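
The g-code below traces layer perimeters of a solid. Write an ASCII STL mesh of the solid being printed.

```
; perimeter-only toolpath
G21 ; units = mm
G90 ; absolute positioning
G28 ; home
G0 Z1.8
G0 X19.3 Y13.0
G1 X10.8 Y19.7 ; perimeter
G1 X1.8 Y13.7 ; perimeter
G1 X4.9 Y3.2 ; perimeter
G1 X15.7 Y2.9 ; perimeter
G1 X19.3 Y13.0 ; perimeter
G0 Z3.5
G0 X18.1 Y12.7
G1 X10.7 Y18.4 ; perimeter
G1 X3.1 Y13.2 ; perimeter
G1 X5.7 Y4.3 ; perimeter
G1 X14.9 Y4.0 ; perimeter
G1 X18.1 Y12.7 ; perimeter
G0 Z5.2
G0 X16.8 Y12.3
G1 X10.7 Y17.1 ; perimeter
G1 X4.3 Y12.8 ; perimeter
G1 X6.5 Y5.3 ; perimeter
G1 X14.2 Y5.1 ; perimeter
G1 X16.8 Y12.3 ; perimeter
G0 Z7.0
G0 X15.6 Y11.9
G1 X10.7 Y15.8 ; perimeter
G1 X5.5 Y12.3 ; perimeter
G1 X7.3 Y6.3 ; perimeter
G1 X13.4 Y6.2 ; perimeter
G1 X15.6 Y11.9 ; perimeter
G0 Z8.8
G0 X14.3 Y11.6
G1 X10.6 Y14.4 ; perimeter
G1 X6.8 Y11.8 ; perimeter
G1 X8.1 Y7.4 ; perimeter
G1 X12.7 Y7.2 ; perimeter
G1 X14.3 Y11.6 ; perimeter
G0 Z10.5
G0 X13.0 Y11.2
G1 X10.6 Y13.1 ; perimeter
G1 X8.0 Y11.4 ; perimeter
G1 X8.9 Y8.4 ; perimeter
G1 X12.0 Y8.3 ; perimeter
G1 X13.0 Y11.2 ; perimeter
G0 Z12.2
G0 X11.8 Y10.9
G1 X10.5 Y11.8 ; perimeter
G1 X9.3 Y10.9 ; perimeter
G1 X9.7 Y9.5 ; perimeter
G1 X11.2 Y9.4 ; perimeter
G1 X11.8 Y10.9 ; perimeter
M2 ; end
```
solid part
  facet normal 0.0000 0.0000 -1.0000
    outer loop
      vertex 0.6 14.1 0.0
      vertex 10.8 21.0 0.0
      vertex 20.6 13.4 0.0
    endloop
  endfacet
  facet normal 0.0000 0.0000 -1.0000
    outer loop
      vertex 4.1 2.2 0.0
      vertex 0.6 14.1 0.0
      vertex 20.6 13.4 0.0
    endloop
  endfacet
  facet normal 0.0000 0.0000 -1.0000
    outer loop
      vertex 16.4 1.8 0.0
      vertex 4.1 2.2 0.0
      vertex 20.6 13.4 0.0
    endloop
  endfacet
  facet normal 0.5241 0.6759 0.5181
    outer loop
      vertex 20.6 13.4 0.0
      vertex 10.8 21.0 0.0
      vertex 10.5 10.5 14.0
    endloop
  endfacet
  facet normal -0.4785 0.7074 0.5203
    outer loop
      vertex 10.8 21.0 0.0
      vertex 0.6 14.1 0.0
      vertex 10.5 10.5 14.0
    endloop
  endfacet
  facet normal -0.8205 -0.2413 0.5182
    outer loop
      vertex 0.6 14.1 0.0
      vertex 4.1 2.2 0.0
      vertex 10.5 10.5 14.0
    endloop
  endfacet
  facet normal -0.0278 -0.8542 0.5191
    outer loop
      vertex 4.1 2.2 0.0
      vertex 16.4 1.8 0.0
      vertex 10.5 10.5 14.0
    endloop
  endfacet
  facet normal 0.8035 -0.2909 0.5194
    outer loop
      vertex 16.4 1.8 0.0
      vertex 20.6 13.4 0.0
      vertex 10.5 10.5 14.0
    endloop
  endfacet
endsolid part

The G0 Z moves step by Δz≈1.8 mm. The G1 loops shrink linearly with z, so the solid tapers from its base footprint up to z≈14. Closing with a flat bottom cap and the tapered top and triangulating gives 8 facets — a regular 5-sided pyramid, base circumscribed radius ≈ 10.5 mm, apex at z ≈ 14 mm.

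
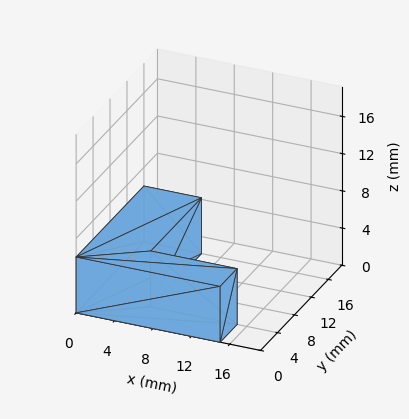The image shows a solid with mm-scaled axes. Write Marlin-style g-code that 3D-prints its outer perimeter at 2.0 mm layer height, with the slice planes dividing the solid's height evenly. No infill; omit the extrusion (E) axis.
Reading the render: the shape is an L-shaped prism: outer 15 × 16 mm, arm thicknesses ≈ 4 mm (horizontal) and 6 mm (vertical), extruded 6 mm in z (dimensions read to the nearest mm from the axis ticks). For the g-code, the solid's height is divided into equal slices at the stated Δz and each level perimeter traced with G1 moves after a G0 lift.

; perimeter-only toolpath
G21 ; units = mm
G90 ; absolute positioning
G28 ; home
; layer 1
G0 Z2.0
G0 X0.0 Y0.0
G1 X15.0 Y0.0
G1 X15.0 Y4.0
G1 X6.0 Y4.0
G1 X6.0 Y16.0
G1 X0.0 Y16.0
G1 X0.0 Y0.0
; layer 2
G0 Z4.0
G0 X0.0 Y0.0
G1 X15.0 Y0.0
G1 X15.0 Y4.0
G1 X6.0 Y4.0
G1 X6.0 Y16.0
G1 X0.0 Y16.0
G1 X0.0 Y0.0
; layer 3
G0 Z6.0
G0 X0.0 Y0.0
G1 X15.0 Y0.0
G1 X15.0 Y4.0
G1 X6.0 Y4.0
G1 X6.0 Y16.0
G1 X0.0 Y16.0
G1 X0.0 Y0.0
M2 ; end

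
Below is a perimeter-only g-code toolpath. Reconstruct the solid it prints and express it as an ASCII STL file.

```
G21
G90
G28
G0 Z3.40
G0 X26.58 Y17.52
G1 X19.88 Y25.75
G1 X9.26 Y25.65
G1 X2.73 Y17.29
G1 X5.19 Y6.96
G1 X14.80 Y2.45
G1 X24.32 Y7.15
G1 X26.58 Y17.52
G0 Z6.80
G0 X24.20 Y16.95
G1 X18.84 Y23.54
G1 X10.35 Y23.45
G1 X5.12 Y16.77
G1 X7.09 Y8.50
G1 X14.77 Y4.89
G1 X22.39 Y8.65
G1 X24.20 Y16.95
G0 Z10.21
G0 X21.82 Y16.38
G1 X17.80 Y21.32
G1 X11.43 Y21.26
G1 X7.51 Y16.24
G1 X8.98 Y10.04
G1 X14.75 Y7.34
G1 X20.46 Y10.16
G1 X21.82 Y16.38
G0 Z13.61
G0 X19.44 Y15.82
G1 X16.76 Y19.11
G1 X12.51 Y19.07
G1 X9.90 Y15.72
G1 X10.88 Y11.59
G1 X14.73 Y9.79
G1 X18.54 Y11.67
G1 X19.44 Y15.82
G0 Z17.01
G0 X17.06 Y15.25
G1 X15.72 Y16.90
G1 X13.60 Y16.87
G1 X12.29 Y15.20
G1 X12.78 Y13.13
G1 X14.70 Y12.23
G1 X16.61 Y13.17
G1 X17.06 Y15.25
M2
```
solid part
  facet normal 0.0000 0.0000 -1.0000
    outer loop
      vertex 8.18 27.84 0.00
      vertex 20.92 27.97 0.00
      vertex 28.96 18.09 0.00
    endloop
  endfacet
  facet normal 0.0000 0.0000 -1.0000
    outer loop
      vertex 0.34 17.81 0.00
      vertex 8.18 27.84 0.00
      vertex 28.96 18.09 0.00
    endloop
  endfacet
  facet normal 0.0000 0.0000 -1.0000
    outer loop
      vertex 3.29 5.41 0.00
      vertex 0.34 17.81 0.00
      vertex 28.96 18.09 0.00
    endloop
  endfacet
  facet normal 0.0000 0.0000 -1.0000
    outer loop
      vertex 14.82 0.00 0.00
      vertex 3.29 5.41 0.00
      vertex 28.96 18.09 0.00
    endloop
  endfacet
  facet normal 0.0000 0.0000 -1.0000
    outer loop
      vertex 26.25 5.64 0.00
      vertex 14.82 0.00 0.00
      vertex 28.96 18.09 0.00
    endloop
  endfacet
  facet normal 0.6509 0.5297 0.5439
    outer loop
      vertex 28.96 18.09 0.00
      vertex 20.92 27.97 0.00
      vertex 14.68 14.68 20.41
    endloop
  endfacet
  facet normal -0.0086 0.8392 0.5438
    outer loop
      vertex 20.92 27.97 0.00
      vertex 8.18 27.84 0.00
      vertex 14.68 14.68 20.41
    endloop
  endfacet
  facet normal -0.6612 0.5168 0.5438
    outer loop
      vertex 8.18 27.84 0.00
      vertex 0.34 17.81 0.00
      vertex 14.68 14.68 20.41
    endloop
  endfacet
  facet normal -0.8164 -0.1942 0.5438
    outer loop
      vertex 0.34 17.81 0.00
      vertex 3.29 5.41 0.00
      vertex 14.68 14.68 20.41
    endloop
  endfacet
  facet normal -0.3564 -0.7597 0.5439
    outer loop
      vertex 3.29 5.41 0.00
      vertex 14.82 0.00 0.00
      vertex 14.68 14.68 20.41
    endloop
  endfacet
  facet normal 0.3713 -0.7526 0.5438
    outer loop
      vertex 14.82 0.00 0.00
      vertex 26.25 5.64 0.00
      vertex 14.68 14.68 20.41
    endloop
  endfacet
  facet normal 0.8200 -0.1785 0.5439
    outer loop
      vertex 26.25 5.64 0.00
      vertex 28.96 18.09 0.00
      vertex 14.68 14.68 20.41
    endloop
  endfacet
endsolid part

The G0 Z moves step by Δz≈3.40 mm. The G1 loops shrink linearly with z, so the solid tapers from its base footprint up to z≈20.4. Closing with a flat bottom cap and the tapered top and triangulating gives 12 facets — a regular 7-sided pyramid, base circumscribed radius ≈ 14.7 mm, apex at z ≈ 20.4 mm.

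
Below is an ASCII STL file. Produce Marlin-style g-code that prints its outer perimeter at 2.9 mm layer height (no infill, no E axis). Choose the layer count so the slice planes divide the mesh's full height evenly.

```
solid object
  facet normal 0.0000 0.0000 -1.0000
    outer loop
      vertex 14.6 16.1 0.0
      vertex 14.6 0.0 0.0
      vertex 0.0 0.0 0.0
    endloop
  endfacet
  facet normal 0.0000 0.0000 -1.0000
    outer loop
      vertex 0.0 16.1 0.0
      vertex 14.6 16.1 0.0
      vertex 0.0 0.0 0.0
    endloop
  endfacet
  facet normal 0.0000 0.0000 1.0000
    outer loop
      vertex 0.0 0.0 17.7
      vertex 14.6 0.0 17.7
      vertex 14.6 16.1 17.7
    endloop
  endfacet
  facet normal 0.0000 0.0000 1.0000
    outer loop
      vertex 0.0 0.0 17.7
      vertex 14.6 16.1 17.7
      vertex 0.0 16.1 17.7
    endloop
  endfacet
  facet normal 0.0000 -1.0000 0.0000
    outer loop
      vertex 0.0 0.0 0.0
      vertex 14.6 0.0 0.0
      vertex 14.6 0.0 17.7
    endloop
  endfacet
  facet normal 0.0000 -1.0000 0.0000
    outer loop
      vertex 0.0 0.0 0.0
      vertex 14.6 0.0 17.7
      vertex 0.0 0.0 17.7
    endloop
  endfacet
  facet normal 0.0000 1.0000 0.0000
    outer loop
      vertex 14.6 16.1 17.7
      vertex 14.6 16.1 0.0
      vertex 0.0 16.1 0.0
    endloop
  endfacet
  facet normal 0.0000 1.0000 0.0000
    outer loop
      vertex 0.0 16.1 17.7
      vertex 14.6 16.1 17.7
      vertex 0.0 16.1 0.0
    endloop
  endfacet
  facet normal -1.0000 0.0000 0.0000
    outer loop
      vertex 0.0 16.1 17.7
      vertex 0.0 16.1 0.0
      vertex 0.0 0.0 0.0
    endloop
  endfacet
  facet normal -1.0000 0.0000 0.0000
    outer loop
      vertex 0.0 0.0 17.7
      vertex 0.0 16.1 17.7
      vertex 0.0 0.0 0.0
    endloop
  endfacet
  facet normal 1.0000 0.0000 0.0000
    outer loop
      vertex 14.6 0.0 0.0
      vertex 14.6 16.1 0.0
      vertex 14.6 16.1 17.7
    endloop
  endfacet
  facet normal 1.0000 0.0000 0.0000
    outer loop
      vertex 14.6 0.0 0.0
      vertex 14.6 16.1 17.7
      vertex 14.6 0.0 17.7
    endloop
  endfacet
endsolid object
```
; perimeter-only toolpath
G21 ; units = mm
G90 ; absolute positioning
G28 ; home
; layer 1
G0 Z2.9
G0 X0.0 Y0.0
G1 X14.6 Y0.0
G1 X14.6 Y16.1
G1 X0.0 Y16.1
G1 X0.0 Y0.0
; layer 2
G0 Z5.9
G0 X0.0 Y0.0
G1 X14.6 Y0.0
G1 X14.6 Y16.1
G1 X0.0 Y16.1
G1 X0.0 Y0.0
; layer 3
G0 Z8.8
G0 X0.0 Y0.0
G1 X14.6 Y0.0
G1 X14.6 Y16.1
G1 X0.0 Y16.1
G1 X0.0 Y0.0
; layer 4
G0 Z11.8
G0 X0.0 Y0.0
G1 X14.6 Y0.0
G1 X14.6 Y16.1
G1 X0.0 Y16.1
G1 X0.0 Y0.0
; layer 5
G0 Z14.7
G0 X0.0 Y0.0
G1 X14.6 Y0.0
G1 X14.6 Y16.1
G1 X0.0 Y16.1
G1 X0.0 Y0.0
; layer 6
G0 Z17.7
G0 X0.0 Y0.0
G1 X14.6 Y0.0
G1 X14.6 Y16.1
G1 X0.0 Y16.1
G1 X0.0 Y0.0
M2 ; end

The solid is a rectangular box, roughly 14.6 × 16.1 mm footprint and 17.7 mm tall. Slicing at Δz = 2.9 mm — 6 equal slices spanning the solid's height, so layer i sits at z = i·h/6 — gives 6 non-empty perimeters. Each is a 4-segment closed polygon; G0 lifts to the layer z and rapids to the start vertex, then G1 traces the edges.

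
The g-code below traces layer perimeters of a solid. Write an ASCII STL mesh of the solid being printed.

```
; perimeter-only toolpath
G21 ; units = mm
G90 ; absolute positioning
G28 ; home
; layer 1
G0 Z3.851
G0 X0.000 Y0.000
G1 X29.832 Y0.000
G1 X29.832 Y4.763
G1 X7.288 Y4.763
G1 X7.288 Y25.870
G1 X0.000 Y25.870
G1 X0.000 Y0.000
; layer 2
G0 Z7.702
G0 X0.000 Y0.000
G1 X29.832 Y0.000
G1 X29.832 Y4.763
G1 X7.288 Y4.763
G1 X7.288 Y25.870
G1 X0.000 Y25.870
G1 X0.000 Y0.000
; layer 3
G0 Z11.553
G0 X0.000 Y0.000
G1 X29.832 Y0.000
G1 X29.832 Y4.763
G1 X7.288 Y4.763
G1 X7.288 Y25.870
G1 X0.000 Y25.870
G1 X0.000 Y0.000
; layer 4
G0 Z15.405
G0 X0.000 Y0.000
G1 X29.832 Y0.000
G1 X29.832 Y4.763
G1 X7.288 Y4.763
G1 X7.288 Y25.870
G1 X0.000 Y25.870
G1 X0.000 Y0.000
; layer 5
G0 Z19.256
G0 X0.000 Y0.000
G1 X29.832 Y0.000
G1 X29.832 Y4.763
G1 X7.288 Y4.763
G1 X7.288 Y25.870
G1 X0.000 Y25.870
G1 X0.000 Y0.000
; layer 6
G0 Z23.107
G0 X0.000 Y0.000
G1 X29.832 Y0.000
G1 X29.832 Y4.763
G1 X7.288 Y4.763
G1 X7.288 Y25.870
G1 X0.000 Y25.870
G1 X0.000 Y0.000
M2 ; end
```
solid part
  facet normal 0.0000 0.0000 -1.0000
    outer loop
      vertex 29.832 4.763 0.000
      vertex 29.832 0.000 0.000
      vertex 0.000 0.000 0.000
    endloop
  endfacet
  facet normal 0.0000 0.0000 -1.0000
    outer loop
      vertex 7.288 4.763 0.000
      vertex 29.832 4.763 0.000
      vertex 0.000 0.000 0.000
    endloop
  endfacet
  facet normal 0.0000 0.0000 -1.0000
    outer loop
      vertex 7.288 25.870 0.000
      vertex 7.288 4.763 0.000
      vertex 0.000 0.000 0.000
    endloop
  endfacet
  facet normal 0.0000 0.0000 -1.0000
    outer loop
      vertex 0.000 25.870 0.000
      vertex 7.288 25.870 0.000
      vertex 0.000 0.000 0.000
    endloop
  endfacet
  facet normal 0.0000 0.0000 1.0000
    outer loop
      vertex 0.000 0.000 23.107
      vertex 29.832 0.000 23.107
      vertex 29.832 4.763 23.107
    endloop
  endfacet
  facet normal 0.0000 0.0000 1.0000
    outer loop
      vertex 0.000 0.000 23.107
      vertex 29.832 4.763 23.107
      vertex 7.288 4.763 23.107
    endloop
  endfacet
  facet normal 0.0000 0.0000 1.0000
    outer loop
      vertex 0.000 0.000 23.107
      vertex 7.288 4.763 23.107
      vertex 7.288 25.870 23.107
    endloop
  endfacet
  facet normal 0.0000 0.0000 1.0000
    outer loop
      vertex 0.000 0.000 23.107
      vertex 7.288 25.870 23.107
      vertex 0.000 25.870 23.107
    endloop
  endfacet
  facet normal 0.0000 -1.0000 0.0000
    outer loop
      vertex 0.000 0.000 0.000
      vertex 29.832 0.000 0.000
      vertex 29.832 0.000 23.107
    endloop
  endfacet
  facet normal 0.0000 -1.0000 0.0000
    outer loop
      vertex 0.000 0.000 0.000
      vertex 29.832 0.000 23.107
      vertex 0.000 0.000 23.107
    endloop
  endfacet
  facet normal 1.0000 0.0000 0.0000
    outer loop
      vertex 29.832 0.000 0.000
      vertex 29.832 4.763 0.000
      vertex 29.832 4.763 23.107
    endloop
  endfacet
  facet normal 1.0000 0.0000 0.0000
    outer loop
      vertex 29.832 0.000 0.000
      vertex 29.832 4.763 23.107
      vertex 29.832 0.000 23.107
    endloop
  endfacet
  facet normal 0.0000 1.0000 0.0000
    outer loop
      vertex 29.832 4.763 0.000
      vertex 7.288 4.763 0.000
      vertex 7.288 4.763 23.107
    endloop
  endfacet
  facet normal 0.0000 1.0000 0.0000
    outer loop
      vertex 29.832 4.763 0.000
      vertex 7.288 4.763 23.107
      vertex 29.832 4.763 23.107
    endloop
  endfacet
  facet normal 1.0000 0.0000 0.0000
    outer loop
      vertex 7.288 4.763 0.000
      vertex 7.288 25.870 0.000
      vertex 7.288 25.870 23.107
    endloop
  endfacet
  facet normal 1.0000 0.0000 0.0000
    outer loop
      vertex 7.288 4.763 0.000
      vertex 7.288 25.870 23.107
      vertex 7.288 4.763 23.107
    endloop
  endfacet
  facet normal 0.0000 1.0000 0.0000
    outer loop
      vertex 7.288 25.870 0.000
      vertex 0.000 25.870 0.000
      vertex 0.000 25.870 23.107
    endloop
  endfacet
  facet normal 0.0000 1.0000 0.0000
    outer loop
      vertex 7.288 25.870 0.000
      vertex 0.000 25.870 23.107
      vertex 7.288 25.870 23.107
    endloop
  endfacet
  facet normal -1.0000 0.0000 0.0000
    outer loop
      vertex 0.000 25.870 0.000
      vertex 0.000 0.000 0.000
      vertex 0.000 0.000 23.107
    endloop
  endfacet
  facet normal -1.0000 0.0000 0.0000
    outer loop
      vertex 0.000 25.870 0.000
      vertex 0.000 0.000 23.107
      vertex 0.000 25.870 23.107
    endloop
  endfacet
endsolid part

The G0 Z moves step by Δz≈3.851 mm. Every layer's G1 loop is the same polygon, so the solid is a straight extrusion of it from z=0 to z≈23.1. Closing with flat bottom and top caps and triangulating gives 20 facets — an L-shaped prism: outer 29.8 × 25.9 mm, arm thicknesses ≈ 4.76 mm (horizontal) and 7.29 mm (vertical), extruded 23.1 mm in z.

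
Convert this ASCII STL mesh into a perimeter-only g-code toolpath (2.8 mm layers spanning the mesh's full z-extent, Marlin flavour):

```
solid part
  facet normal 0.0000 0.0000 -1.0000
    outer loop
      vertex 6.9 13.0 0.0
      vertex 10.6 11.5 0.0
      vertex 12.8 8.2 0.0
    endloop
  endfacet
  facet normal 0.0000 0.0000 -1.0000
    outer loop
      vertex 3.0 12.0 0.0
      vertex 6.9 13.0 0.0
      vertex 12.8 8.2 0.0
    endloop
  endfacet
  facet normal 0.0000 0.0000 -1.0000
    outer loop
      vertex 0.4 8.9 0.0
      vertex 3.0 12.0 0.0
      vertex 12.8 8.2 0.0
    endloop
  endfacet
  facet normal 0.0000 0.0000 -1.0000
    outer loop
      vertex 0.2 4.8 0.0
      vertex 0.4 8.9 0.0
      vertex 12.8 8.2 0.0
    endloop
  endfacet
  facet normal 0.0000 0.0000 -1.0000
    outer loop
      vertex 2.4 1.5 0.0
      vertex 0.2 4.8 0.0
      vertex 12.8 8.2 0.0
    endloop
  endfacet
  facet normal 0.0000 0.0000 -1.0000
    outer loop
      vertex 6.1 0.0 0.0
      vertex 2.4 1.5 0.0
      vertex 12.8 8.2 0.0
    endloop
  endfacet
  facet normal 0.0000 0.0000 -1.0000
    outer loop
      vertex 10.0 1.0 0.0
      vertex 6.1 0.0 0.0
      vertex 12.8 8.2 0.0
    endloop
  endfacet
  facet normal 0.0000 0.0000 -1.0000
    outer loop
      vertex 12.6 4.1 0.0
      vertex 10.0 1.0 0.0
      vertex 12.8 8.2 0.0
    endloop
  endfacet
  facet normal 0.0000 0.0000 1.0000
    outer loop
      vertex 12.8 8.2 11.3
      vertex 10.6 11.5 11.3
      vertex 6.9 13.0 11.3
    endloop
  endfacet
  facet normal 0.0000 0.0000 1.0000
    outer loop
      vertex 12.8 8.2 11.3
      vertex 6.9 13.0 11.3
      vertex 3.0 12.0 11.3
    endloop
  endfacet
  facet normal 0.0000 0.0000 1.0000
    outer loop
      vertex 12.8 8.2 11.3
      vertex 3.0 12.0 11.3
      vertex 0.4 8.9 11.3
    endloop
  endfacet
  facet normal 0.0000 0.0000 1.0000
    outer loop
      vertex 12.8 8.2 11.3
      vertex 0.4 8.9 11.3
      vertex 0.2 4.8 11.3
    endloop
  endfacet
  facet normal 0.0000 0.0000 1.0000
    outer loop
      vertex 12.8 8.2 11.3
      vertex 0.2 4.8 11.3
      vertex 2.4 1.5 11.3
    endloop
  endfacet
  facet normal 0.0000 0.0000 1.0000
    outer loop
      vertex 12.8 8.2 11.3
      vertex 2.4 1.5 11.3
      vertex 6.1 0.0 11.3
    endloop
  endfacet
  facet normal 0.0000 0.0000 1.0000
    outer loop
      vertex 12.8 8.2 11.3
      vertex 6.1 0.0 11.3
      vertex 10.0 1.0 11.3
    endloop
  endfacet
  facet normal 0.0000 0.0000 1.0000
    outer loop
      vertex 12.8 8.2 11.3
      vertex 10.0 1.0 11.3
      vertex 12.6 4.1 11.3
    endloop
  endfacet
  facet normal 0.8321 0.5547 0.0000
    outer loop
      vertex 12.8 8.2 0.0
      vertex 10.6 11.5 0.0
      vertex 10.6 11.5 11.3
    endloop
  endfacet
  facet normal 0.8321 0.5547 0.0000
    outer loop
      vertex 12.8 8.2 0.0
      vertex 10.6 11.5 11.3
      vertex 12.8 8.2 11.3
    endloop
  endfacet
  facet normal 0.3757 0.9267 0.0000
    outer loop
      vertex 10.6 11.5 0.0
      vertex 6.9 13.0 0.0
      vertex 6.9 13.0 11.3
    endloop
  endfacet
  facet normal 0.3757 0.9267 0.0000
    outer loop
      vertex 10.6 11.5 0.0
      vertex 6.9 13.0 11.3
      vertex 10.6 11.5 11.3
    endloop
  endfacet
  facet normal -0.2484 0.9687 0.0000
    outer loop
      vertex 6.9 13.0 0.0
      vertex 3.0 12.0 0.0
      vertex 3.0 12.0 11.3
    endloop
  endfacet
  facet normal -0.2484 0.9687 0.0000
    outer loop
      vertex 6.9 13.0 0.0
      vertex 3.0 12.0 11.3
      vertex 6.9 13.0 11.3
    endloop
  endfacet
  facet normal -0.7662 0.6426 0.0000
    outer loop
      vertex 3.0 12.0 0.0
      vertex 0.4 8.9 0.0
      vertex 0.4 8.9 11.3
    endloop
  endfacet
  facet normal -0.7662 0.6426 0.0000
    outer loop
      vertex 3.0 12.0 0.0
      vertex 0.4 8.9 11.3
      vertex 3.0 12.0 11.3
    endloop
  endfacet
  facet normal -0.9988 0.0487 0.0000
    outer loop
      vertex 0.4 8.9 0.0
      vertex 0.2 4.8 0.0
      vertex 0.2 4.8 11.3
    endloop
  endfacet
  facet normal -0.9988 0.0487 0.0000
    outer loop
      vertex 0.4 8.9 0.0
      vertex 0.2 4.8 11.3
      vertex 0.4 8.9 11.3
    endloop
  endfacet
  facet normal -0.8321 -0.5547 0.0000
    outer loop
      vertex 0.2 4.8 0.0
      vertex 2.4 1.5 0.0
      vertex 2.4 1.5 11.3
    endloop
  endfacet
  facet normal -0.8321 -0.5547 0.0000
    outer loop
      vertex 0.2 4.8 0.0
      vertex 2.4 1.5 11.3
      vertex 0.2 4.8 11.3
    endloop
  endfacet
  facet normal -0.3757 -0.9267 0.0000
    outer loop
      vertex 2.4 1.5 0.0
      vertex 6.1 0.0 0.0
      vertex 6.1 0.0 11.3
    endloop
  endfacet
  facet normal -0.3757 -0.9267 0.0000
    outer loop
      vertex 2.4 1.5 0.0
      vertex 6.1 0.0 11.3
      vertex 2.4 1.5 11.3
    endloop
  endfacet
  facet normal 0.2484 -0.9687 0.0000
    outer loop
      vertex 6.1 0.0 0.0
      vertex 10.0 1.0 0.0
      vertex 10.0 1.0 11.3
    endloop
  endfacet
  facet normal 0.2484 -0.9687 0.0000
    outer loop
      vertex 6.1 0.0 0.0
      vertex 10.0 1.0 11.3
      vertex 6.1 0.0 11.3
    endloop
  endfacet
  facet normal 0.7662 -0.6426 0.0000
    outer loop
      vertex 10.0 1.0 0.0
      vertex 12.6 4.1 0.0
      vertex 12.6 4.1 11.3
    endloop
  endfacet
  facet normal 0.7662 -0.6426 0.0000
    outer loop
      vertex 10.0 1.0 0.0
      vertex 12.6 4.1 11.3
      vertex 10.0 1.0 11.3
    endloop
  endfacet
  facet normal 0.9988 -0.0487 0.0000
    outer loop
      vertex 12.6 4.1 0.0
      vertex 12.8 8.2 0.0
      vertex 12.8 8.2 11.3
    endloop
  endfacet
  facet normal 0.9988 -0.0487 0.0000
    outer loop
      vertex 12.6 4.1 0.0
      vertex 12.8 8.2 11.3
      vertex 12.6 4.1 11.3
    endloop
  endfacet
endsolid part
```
; perimeter-only toolpath
G21 ; units = mm
G90 ; absolute positioning
G28 ; home
; layer 1
G0 Z2.8
G0 X12.8 Y8.2
G1 X10.6 Y11.5
G1 X6.9 Y13.0
G1 X3.0 Y12.0
G1 X0.4 Y8.9
G1 X0.2 Y4.8
G1 X2.4 Y1.5
G1 X6.1 Y0.0
G1 X10.0 Y1.0
G1 X12.6 Y4.1
G1 X12.8 Y8.2
; layer 2
G0 Z5.7
G0 X12.8 Y8.2
G1 X10.6 Y11.5
G1 X6.9 Y13.0
G1 X3.0 Y12.0
G1 X0.4 Y8.9
G1 X0.2 Y4.8
G1 X2.4 Y1.5
G1 X6.1 Y0.0
G1 X10.0 Y1.0
G1 X12.6 Y4.1
G1 X12.8 Y8.2
; layer 3
G0 Z8.5
G0 X12.8 Y8.2
G1 X10.6 Y11.5
G1 X6.9 Y13.0
G1 X3.0 Y12.0
G1 X0.4 Y8.9
G1 X0.2 Y4.8
G1 X2.4 Y1.5
G1 X6.1 Y0.0
G1 X10.0 Y1.0
G1 X12.6 Y4.1
G1 X12.8 Y8.2
; layer 4
G0 Z11.3
G0 X12.8 Y8.2
G1 X10.6 Y11.5
G1 X6.9 Y13.0
G1 X3.0 Y12.0
G1 X0.4 Y8.9
G1 X0.2 Y4.8
G1 X2.4 Y1.5
G1 X6.1 Y0.0
G1 X10.0 Y1.0
G1 X12.6 Y4.1
G1 X12.8 Y8.2
M2 ; end

The solid is a regular 10-sided prism (a cylinder approximated with 10 flat sides), circumscribed radius ≈ 6.5 mm, height ≈ 11.3 mm. Slicing at Δz = 2.8 mm — 4 equal slices spanning the solid's height, so layer i sits at z = i·h/4 — gives 4 non-empty perimeters. Each is a 10-segment closed polygon; G0 lifts to the layer z and rapids to the start vertex, then G1 traces the edges.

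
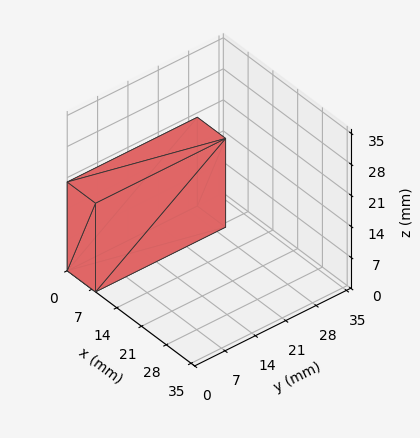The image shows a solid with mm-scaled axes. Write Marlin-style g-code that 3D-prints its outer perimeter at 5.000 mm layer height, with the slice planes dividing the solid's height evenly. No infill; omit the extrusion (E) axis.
Reading the render: the shape is a rectangular box, roughly 8 × 30 mm footprint and 20 mm tall (dimensions read to the nearest mm from the axis ticks). For the g-code, the solid's height is divided into equal slices at the stated Δz and each level perimeter traced with G1 moves after a G0 lift.

; perimeter-only toolpath
G21 ; units = mm
G90 ; absolute positioning
G28 ; home
; layer 1
G0 Z5.000
G0 X0.000 Y0.000
G1 X8.000 Y0.000
G1 X8.000 Y30.000
G1 X0.000 Y30.000
G1 X0.000 Y0.000
; layer 2
G0 Z10.000
G0 X0.000 Y0.000
G1 X8.000 Y0.000
G1 X8.000 Y30.000
G1 X0.000 Y30.000
G1 X0.000 Y0.000
; layer 3
G0 Z15.000
G0 X0.000 Y0.000
G1 X8.000 Y0.000
G1 X8.000 Y30.000
G1 X0.000 Y30.000
G1 X0.000 Y0.000
; layer 4
G0 Z20.000
G0 X0.000 Y0.000
G1 X8.000 Y0.000
G1 X8.000 Y30.000
G1 X0.000 Y30.000
G1 X0.000 Y0.000
M2 ; end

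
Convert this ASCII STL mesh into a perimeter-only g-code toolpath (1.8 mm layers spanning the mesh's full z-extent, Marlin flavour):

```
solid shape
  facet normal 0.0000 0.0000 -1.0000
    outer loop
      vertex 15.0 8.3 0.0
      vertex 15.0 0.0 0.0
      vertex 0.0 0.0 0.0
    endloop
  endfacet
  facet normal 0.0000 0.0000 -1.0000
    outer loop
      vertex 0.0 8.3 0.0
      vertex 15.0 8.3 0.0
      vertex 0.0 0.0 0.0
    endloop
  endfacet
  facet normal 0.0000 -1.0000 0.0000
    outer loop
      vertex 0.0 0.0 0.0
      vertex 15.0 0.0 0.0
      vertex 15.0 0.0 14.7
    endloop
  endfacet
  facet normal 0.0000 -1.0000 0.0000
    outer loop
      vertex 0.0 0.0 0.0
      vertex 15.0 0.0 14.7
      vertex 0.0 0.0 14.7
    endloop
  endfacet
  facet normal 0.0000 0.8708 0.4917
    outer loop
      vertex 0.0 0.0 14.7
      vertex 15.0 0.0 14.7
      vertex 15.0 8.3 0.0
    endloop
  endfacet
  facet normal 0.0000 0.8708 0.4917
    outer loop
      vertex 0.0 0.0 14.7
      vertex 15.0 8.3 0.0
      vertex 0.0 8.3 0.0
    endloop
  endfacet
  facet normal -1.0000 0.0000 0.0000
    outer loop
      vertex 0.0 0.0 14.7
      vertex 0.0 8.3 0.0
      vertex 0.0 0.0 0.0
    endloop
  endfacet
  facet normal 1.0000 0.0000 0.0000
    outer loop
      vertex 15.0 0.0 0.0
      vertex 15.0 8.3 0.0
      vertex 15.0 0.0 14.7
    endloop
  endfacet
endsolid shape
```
; perimeter-only toolpath
G21 ; units = mm
G90 ; absolute positioning
G28 ; home
; layer 1
G0 Z1.8
G0 X0.0 Y0.0
G1 X15.0 Y0.0
G1 X15.0 Y7.3
G1 X0.0 Y7.3
G1 X0.0 Y0.0
; layer 2
G0 Z3.7
G0 X0.0 Y0.0
G1 X15.0 Y0.0
G1 X15.0 Y6.2
G1 X0.0 Y6.2
G1 X0.0 Y0.0
; layer 3
G0 Z5.5
G0 X0.0 Y0.0
G1 X15.0 Y0.0
G1 X15.0 Y5.2
G1 X0.0 Y5.2
G1 X0.0 Y0.0
; layer 4
G0 Z7.3
G0 X0.0 Y0.0
G1 X15.0 Y0.0
G1 X15.0 Y4.2
G1 X0.0 Y4.2
G1 X0.0 Y0.0
; layer 5
G0 Z9.2
G0 X0.0 Y0.0
G1 X15.0 Y0.0
G1 X15.0 Y3.1
G1 X0.0 Y3.1
G1 X0.0 Y0.0
; layer 6
G0 Z11.0
G0 X0.0 Y0.0
G1 X15.0 Y0.0
G1 X15.0 Y2.1
G1 X0.0 Y2.1
G1 X0.0 Y0.0
; layer 7
G0 Z12.9
G0 X0.0 Y0.0
G1 X15.0 Y0.0
G1 X15.0 Y1.0
G1 X0.0 Y1.0
G1 X0.0 Y0.0
M2 ; end

The solid is a wedge (ramp): 15 × 8.3 mm base, rising to 14.7 mm along the y=0 edge and sloping linearly to z=0 at y=8.3. Slicing at Δz = 1.8 mm — 8 equal slices spanning the solid's height, so layer i sits at z = i·h/8 — gives 7 non-empty perimeters. Each is a 4-segment closed polygon; G0 lifts to the layer z and rapids to the start vertex, then G1 traces the edges. The cross-section shrinks linearly with z (the slice at the apex is degenerate and omitted).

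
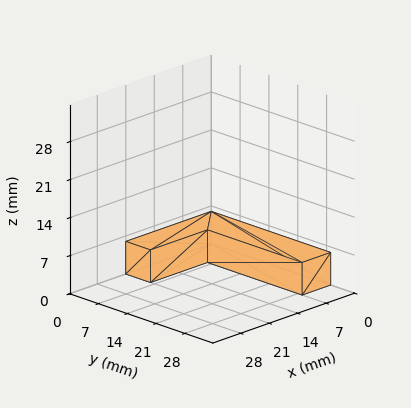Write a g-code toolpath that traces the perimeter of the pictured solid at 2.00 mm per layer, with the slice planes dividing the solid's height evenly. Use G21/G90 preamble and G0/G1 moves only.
Reading the render: the shape is an L-shaped prism: outer 21 × 29 mm, arm thicknesses ≈ 6 mm (horizontal) and 7 mm (vertical), extruded 6 mm in z (dimensions read to the nearest mm from the axis ticks). For the g-code, the solid's height is divided into equal slices at the stated Δz and each level perimeter traced with G1 moves after a G0 lift.

; perimeter-only toolpath
G21 ; units = mm
G90 ; absolute positioning
G28 ; home
; layer 1
G0 Z2.00
G0 X0.00 Y0.00
G1 X21.00 Y0.00
G1 X21.00 Y6.00
G1 X7.00 Y6.00
G1 X7.00 Y29.00
G1 X0.00 Y29.00
G1 X0.00 Y0.00
; layer 2
G0 Z4.00
G0 X0.00 Y0.00
G1 X21.00 Y0.00
G1 X21.00 Y6.00
G1 X7.00 Y6.00
G1 X7.00 Y29.00
G1 X0.00 Y29.00
G1 X0.00 Y0.00
; layer 3
G0 Z6.00
G0 X0.00 Y0.00
G1 X21.00 Y0.00
G1 X21.00 Y6.00
G1 X7.00 Y6.00
G1 X7.00 Y29.00
G1 X0.00 Y29.00
G1 X0.00 Y0.00
M2 ; end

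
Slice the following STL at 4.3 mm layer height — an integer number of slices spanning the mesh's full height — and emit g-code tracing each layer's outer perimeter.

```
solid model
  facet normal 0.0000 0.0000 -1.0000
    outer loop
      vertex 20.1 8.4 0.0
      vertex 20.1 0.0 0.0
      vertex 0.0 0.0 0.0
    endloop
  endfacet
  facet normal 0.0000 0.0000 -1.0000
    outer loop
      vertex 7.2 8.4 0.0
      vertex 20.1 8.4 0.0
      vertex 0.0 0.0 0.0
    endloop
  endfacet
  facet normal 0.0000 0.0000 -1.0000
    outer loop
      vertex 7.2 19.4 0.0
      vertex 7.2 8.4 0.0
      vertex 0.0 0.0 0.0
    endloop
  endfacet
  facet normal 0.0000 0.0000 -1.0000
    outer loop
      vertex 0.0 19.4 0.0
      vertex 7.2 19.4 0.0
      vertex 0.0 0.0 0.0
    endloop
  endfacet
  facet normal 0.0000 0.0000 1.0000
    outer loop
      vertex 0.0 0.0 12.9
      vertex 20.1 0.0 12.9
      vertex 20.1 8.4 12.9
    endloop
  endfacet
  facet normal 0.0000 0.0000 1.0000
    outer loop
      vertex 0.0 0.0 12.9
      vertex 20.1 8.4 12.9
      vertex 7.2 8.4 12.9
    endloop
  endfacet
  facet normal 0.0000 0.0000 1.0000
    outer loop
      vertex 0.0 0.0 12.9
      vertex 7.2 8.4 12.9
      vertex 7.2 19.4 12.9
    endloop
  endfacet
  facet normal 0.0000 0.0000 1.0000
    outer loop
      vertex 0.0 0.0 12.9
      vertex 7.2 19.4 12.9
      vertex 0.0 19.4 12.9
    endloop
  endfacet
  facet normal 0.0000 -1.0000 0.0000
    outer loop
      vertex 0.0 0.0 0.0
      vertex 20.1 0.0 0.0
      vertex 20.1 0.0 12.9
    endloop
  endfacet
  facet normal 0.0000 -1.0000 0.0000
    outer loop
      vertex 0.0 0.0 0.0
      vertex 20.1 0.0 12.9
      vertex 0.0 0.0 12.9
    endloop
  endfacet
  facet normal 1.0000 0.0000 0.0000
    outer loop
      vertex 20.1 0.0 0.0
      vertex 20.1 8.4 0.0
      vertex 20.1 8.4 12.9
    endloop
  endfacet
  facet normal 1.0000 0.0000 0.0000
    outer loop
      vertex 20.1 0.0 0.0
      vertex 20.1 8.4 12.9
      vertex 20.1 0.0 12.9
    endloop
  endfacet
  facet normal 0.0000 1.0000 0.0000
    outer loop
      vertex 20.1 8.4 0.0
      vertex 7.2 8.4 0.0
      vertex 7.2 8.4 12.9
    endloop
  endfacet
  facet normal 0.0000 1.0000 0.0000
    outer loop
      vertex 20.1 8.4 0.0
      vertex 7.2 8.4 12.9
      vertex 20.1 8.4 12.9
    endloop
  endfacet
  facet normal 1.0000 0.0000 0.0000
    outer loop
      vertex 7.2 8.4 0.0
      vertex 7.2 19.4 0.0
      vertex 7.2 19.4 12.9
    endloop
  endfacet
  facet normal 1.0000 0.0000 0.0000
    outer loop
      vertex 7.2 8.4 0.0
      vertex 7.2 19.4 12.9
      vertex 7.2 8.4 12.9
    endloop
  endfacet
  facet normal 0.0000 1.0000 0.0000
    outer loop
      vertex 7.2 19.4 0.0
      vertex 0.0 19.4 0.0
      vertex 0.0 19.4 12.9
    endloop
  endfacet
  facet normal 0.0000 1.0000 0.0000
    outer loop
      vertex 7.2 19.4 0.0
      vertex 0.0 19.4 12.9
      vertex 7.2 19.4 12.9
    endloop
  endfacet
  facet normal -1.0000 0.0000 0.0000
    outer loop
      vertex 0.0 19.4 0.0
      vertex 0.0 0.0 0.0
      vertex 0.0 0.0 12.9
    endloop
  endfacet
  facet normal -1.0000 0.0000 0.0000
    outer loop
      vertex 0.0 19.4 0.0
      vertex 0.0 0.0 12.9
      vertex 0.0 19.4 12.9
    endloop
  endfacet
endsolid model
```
; perimeter-only toolpath
G21 ; units = mm
G90 ; absolute positioning
G28 ; home
; layer 1
G0 Z4.3
G0 X0.0 Y0.0
G1 X20.1 Y0.0
G1 X20.1 Y8.4
G1 X7.2 Y8.4
G1 X7.2 Y19.4
G1 X0.0 Y19.4
G1 X0.0 Y0.0
; layer 2
G0 Z8.6
G0 X0.0 Y0.0
G1 X20.1 Y0.0
G1 X20.1 Y8.4
G1 X7.2 Y8.4
G1 X7.2 Y19.4
G1 X0.0 Y19.4
G1 X0.0 Y0.0
; layer 3
G0 Z12.9
G0 X0.0 Y0.0
G1 X20.1 Y0.0
G1 X20.1 Y8.4
G1 X7.2 Y8.4
G1 X7.2 Y19.4
G1 X0.0 Y19.4
G1 X0.0 Y0.0
M2 ; end

The solid is an L-shaped prism: outer 20.1 × 19.4 mm, arm thicknesses ≈ 8.4 mm (horizontal) and 7.2 mm (vertical), extruded 12.9 mm in z. Slicing at Δz = 4.3 mm — 3 equal slices spanning the solid's height, so layer i sits at z = i·h/3 — gives 3 non-empty perimeters. Each is a 6-segment closed polygon; G0 lifts to the layer z and rapids to the start vertex, then G1 traces the edges.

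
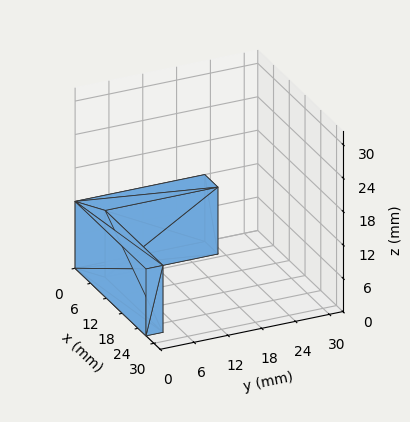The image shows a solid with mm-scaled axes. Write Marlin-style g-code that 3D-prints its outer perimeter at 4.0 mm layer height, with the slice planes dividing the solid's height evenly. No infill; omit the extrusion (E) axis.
Reading the render: the shape is an L-shaped prism: outer 27 × 23 mm, arm thicknesses ≈ 3 mm (horizontal) and 5 mm (vertical), extruded 12 mm in z (dimensions read to the nearest mm from the axis ticks). For the g-code, the solid's height is divided into equal slices at the stated Δz and each level perimeter traced with G1 moves after a G0 lift.

; perimeter-only toolpath
G21 ; units = mm
G90 ; absolute positioning
G28 ; home
; layer 1
G0 Z4.0
G0 X0.0 Y0.0
G1 X27.0 Y0.0
G1 X27.0 Y3.0
G1 X5.0 Y3.0
G1 X5.0 Y23.0
G1 X0.0 Y23.0
G1 X0.0 Y0.0
; layer 2
G0 Z8.0
G0 X0.0 Y0.0
G1 X27.0 Y0.0
G1 X27.0 Y3.0
G1 X5.0 Y3.0
G1 X5.0 Y23.0
G1 X0.0 Y23.0
G1 X0.0 Y0.0
; layer 3
G0 Z12.0
G0 X0.0 Y0.0
G1 X27.0 Y0.0
G1 X27.0 Y3.0
G1 X5.0 Y3.0
G1 X5.0 Y23.0
G1 X0.0 Y23.0
G1 X0.0 Y0.0
M2 ; end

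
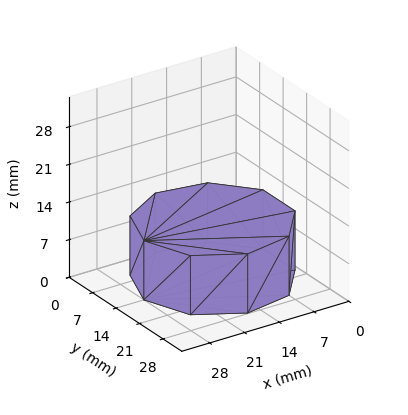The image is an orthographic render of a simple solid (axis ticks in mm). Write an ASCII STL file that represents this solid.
Reading the render: the shape is a regular 9-sided prism (a cylinder approximated with 9 flat sides), circumscribed radius ≈ 14 mm, height ≈ 11 mm (dimensions read to the nearest mm from the axis ticks). For the STL, each face is triangulated and given an outward normal.

solid part
  facet normal 0.0000 0.0000 -1.0000
    outer loop
      vertex 16.431 27.787 0.000
      vertex 24.725 22.999 0.000
      vertex 28.000 14.000 0.000
    endloop
  endfacet
  facet normal 0.0000 0.0000 -1.0000
    outer loop
      vertex 7.000 26.124 0.000
      vertex 16.431 27.787 0.000
      vertex 28.000 14.000 0.000
    endloop
  endfacet
  facet normal 0.0000 0.0000 -1.0000
    outer loop
      vertex 0.844 18.788 0.000
      vertex 7.000 26.124 0.000
      vertex 28.000 14.000 0.000
    endloop
  endfacet
  facet normal 0.0000 0.0000 -1.0000
    outer loop
      vertex 0.844 9.212 0.000
      vertex 0.844 18.788 0.000
      vertex 28.000 14.000 0.000
    endloop
  endfacet
  facet normal 0.0000 0.0000 -1.0000
    outer loop
      vertex 7.000 1.876 0.000
      vertex 0.844 9.212 0.000
      vertex 28.000 14.000 0.000
    endloop
  endfacet
  facet normal 0.0000 0.0000 -1.0000
    outer loop
      vertex 16.431 0.213 0.000
      vertex 7.000 1.876 0.000
      vertex 28.000 14.000 0.000
    endloop
  endfacet
  facet normal 0.0000 0.0000 -1.0000
    outer loop
      vertex 24.725 5.001 0.000
      vertex 16.431 0.213 0.000
      vertex 28.000 14.000 0.000
    endloop
  endfacet
  facet normal 0.0000 0.0000 1.0000
    outer loop
      vertex 28.000 14.000 11.000
      vertex 24.725 22.999 11.000
      vertex 16.431 27.787 11.000
    endloop
  endfacet
  facet normal 0.0000 0.0000 1.0000
    outer loop
      vertex 28.000 14.000 11.000
      vertex 16.431 27.787 11.000
      vertex 7.000 26.124 11.000
    endloop
  endfacet
  facet normal 0.0000 0.0000 1.0000
    outer loop
      vertex 28.000 14.000 11.000
      vertex 7.000 26.124 11.000
      vertex 0.844 18.788 11.000
    endloop
  endfacet
  facet normal 0.0000 0.0000 1.0000
    outer loop
      vertex 28.000 14.000 11.000
      vertex 0.844 18.788 11.000
      vertex 0.844 9.212 11.000
    endloop
  endfacet
  facet normal 0.0000 0.0000 1.0000
    outer loop
      vertex 28.000 14.000 11.000
      vertex 0.844 9.212 11.000
      vertex 7.000 1.876 11.000
    endloop
  endfacet
  facet normal 0.0000 0.0000 1.0000
    outer loop
      vertex 28.000 14.000 11.000
      vertex 7.000 1.876 11.000
      vertex 16.431 0.213 11.000
    endloop
  endfacet
  facet normal 0.0000 0.0000 1.0000
    outer loop
      vertex 28.000 14.000 11.000
      vertex 16.431 0.213 11.000
      vertex 24.725 5.001 11.000
    endloop
  endfacet
  facet normal 0.9397 0.3420 0.0000
    outer loop
      vertex 28.000 14.000 0.000
      vertex 24.725 22.999 0.000
      vertex 24.725 22.999 11.000
    endloop
  endfacet
  facet normal 0.9397 0.3420 0.0000
    outer loop
      vertex 28.000 14.000 0.000
      vertex 24.725 22.999 11.000
      vertex 28.000 14.000 11.000
    endloop
  endfacet
  facet normal 0.5000 0.8660 0.0000
    outer loop
      vertex 24.725 22.999 0.000
      vertex 16.431 27.787 0.000
      vertex 16.431 27.787 11.000
    endloop
  endfacet
  facet normal 0.5000 0.8660 0.0000
    outer loop
      vertex 24.725 22.999 0.000
      vertex 16.431 27.787 11.000
      vertex 24.725 22.999 11.000
    endloop
  endfacet
  facet normal -0.1737 0.9848 0.0000
    outer loop
      vertex 16.431 27.787 0.000
      vertex 7.000 26.124 0.000
      vertex 7.000 26.124 11.000
    endloop
  endfacet
  facet normal -0.1737 0.9848 0.0000
    outer loop
      vertex 16.431 27.787 0.000
      vertex 7.000 26.124 11.000
      vertex 16.431 27.787 11.000
    endloop
  endfacet
  facet normal -0.7660 0.6428 0.0000
    outer loop
      vertex 7.000 26.124 0.000
      vertex 0.844 18.788 0.000
      vertex 0.844 18.788 11.000
    endloop
  endfacet
  facet normal -0.7660 0.6428 0.0000
    outer loop
      vertex 7.000 26.124 0.000
      vertex 0.844 18.788 11.000
      vertex 7.000 26.124 11.000
    endloop
  endfacet
  facet normal -1.0000 0.0000 0.0000
    outer loop
      vertex 0.844 18.788 0.000
      vertex 0.844 9.212 0.000
      vertex 0.844 9.212 11.000
    endloop
  endfacet
  facet normal -1.0000 0.0000 0.0000
    outer loop
      vertex 0.844 18.788 0.000
      vertex 0.844 9.212 11.000
      vertex 0.844 18.788 11.000
    endloop
  endfacet
  facet normal -0.7660 -0.6428 0.0000
    outer loop
      vertex 0.844 9.212 0.000
      vertex 7.000 1.876 0.000
      vertex 7.000 1.876 11.000
    endloop
  endfacet
  facet normal -0.7660 -0.6428 0.0000
    outer loop
      vertex 0.844 9.212 0.000
      vertex 7.000 1.876 11.000
      vertex 0.844 9.212 11.000
    endloop
  endfacet
  facet normal -0.1737 -0.9848 0.0000
    outer loop
      vertex 7.000 1.876 0.000
      vertex 16.431 0.213 0.000
      vertex 16.431 0.213 11.000
    endloop
  endfacet
  facet normal -0.1737 -0.9848 0.0000
    outer loop
      vertex 7.000 1.876 0.000
      vertex 16.431 0.213 11.000
      vertex 7.000 1.876 11.000
    endloop
  endfacet
  facet normal 0.5000 -0.8660 0.0000
    outer loop
      vertex 16.431 0.213 0.000
      vertex 24.725 5.001 0.000
      vertex 24.725 5.001 11.000
    endloop
  endfacet
  facet normal 0.5000 -0.8660 0.0000
    outer loop
      vertex 16.431 0.213 0.000
      vertex 24.725 5.001 11.000
      vertex 16.431 0.213 11.000
    endloop
  endfacet
  facet normal 0.9397 -0.3420 0.0000
    outer loop
      vertex 24.725 5.001 0.000
      vertex 28.000 14.000 0.000
      vertex 28.000 14.000 11.000
    endloop
  endfacet
  facet normal 0.9397 -0.3420 0.0000
    outer loop
      vertex 24.725 5.001 0.000
      vertex 28.000 14.000 11.000
      vertex 24.725 5.001 11.000
    endloop
  endfacet
endsolid part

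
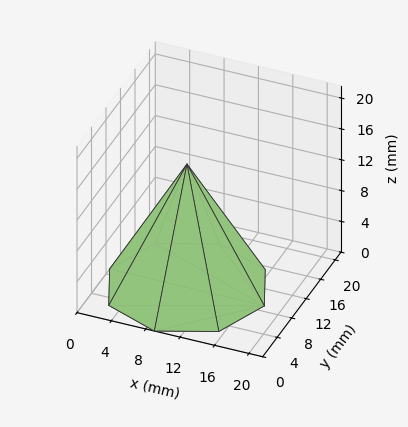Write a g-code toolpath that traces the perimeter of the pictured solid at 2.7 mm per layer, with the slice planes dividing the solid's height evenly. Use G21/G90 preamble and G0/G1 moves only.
Reading the render: the shape is a regular 8-sided pyramid, base circumscribed radius ≈ 9 mm, apex at z ≈ 16 mm (dimensions read to the nearest mm from the axis ticks). For the g-code, the solid's height is divided into equal slices at the stated Δz and each level perimeter traced with G1 moves after a G0 lift.

; perimeter-only toolpath
G21 ; units = mm
G90 ; absolute positioning
G28 ; home
; layer 1
G0 Z2.7
G0 X16.5 Y9.0
G1 X14.3 Y14.3
G1 X9.0 Y16.5
G1 X3.7 Y14.3
G1 X1.5 Y9.0
G1 X3.7 Y3.7
G1 X9.0 Y1.5
G1 X14.3 Y3.7
G1 X16.5 Y9.0
; layer 2
G0 Z5.3
G0 X15.0 Y9.0
G1 X13.3 Y13.3
G1 X9.0 Y15.0
G1 X4.7 Y13.3
G1 X3.0 Y9.0
G1 X4.7 Y4.7
G1 X9.0 Y3.0
G1 X13.3 Y4.7
G1 X15.0 Y9.0
; layer 3
G0 Z8.0
G0 X13.5 Y9.0
G1 X12.2 Y12.2
G1 X9.0 Y13.5
G1 X5.8 Y12.2
G1 X4.5 Y9.0
G1 X5.8 Y5.8
G1 X9.0 Y4.5
G1 X12.2 Y5.8
G1 X13.5 Y9.0
; layer 4
G0 Z10.7
G0 X12.0 Y9.0
G1 X11.1 Y11.1
G1 X9.0 Y12.0
G1 X6.9 Y11.1
G1 X6.0 Y9.0
G1 X6.9 Y6.9
G1 X9.0 Y6.0
G1 X11.1 Y6.9
G1 X12.0 Y9.0
; layer 5
G0 Z13.3
G0 X10.5 Y9.0
G1 X10.1 Y10.1
G1 X9.0 Y10.5
G1 X7.9 Y10.1
G1 X7.5 Y9.0
G1 X7.9 Y7.9
G1 X9.0 Y7.5
G1 X10.1 Y7.9
G1 X10.5 Y9.0
M2 ; end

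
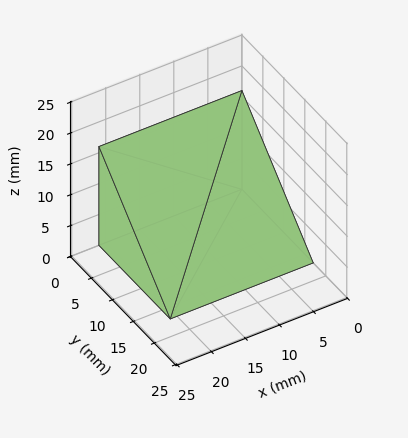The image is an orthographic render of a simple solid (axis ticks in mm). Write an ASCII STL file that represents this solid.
Reading the render: the shape is a wedge (ramp): 21 × 17 mm base, rising to 16 mm along the y=0 edge and sloping linearly to z=0 at y=17 (dimensions read to the nearest mm from the axis ticks). For the STL, each face is triangulated and given an outward normal.

solid part
  facet normal 0.0000 0.0000 -1.0000
    outer loop
      vertex 21.00 17.00 0.00
      vertex 21.00 0.00 0.00
      vertex 0.00 0.00 0.00
    endloop
  endfacet
  facet normal 0.0000 0.0000 -1.0000
    outer loop
      vertex 0.00 17.00 0.00
      vertex 21.00 17.00 0.00
      vertex 0.00 0.00 0.00
    endloop
  endfacet
  facet normal 0.0000 -1.0000 0.0000
    outer loop
      vertex 0.00 0.00 0.00
      vertex 21.00 0.00 0.00
      vertex 21.00 0.00 16.00
    endloop
  endfacet
  facet normal 0.0000 -1.0000 0.0000
    outer loop
      vertex 0.00 0.00 0.00
      vertex 21.00 0.00 16.00
      vertex 0.00 0.00 16.00
    endloop
  endfacet
  facet normal 0.0000 0.6854 0.7282
    outer loop
      vertex 0.00 0.00 16.00
      vertex 21.00 0.00 16.00
      vertex 21.00 17.00 0.00
    endloop
  endfacet
  facet normal 0.0000 0.6854 0.7282
    outer loop
      vertex 0.00 0.00 16.00
      vertex 21.00 17.00 0.00
      vertex 0.00 17.00 0.00
    endloop
  endfacet
  facet normal -1.0000 0.0000 0.0000
    outer loop
      vertex 0.00 0.00 16.00
      vertex 0.00 17.00 0.00
      vertex 0.00 0.00 0.00
    endloop
  endfacet
  facet normal 1.0000 0.0000 0.0000
    outer loop
      vertex 21.00 0.00 0.00
      vertex 21.00 17.00 0.00
      vertex 21.00 0.00 16.00
    endloop
  endfacet
endsolid part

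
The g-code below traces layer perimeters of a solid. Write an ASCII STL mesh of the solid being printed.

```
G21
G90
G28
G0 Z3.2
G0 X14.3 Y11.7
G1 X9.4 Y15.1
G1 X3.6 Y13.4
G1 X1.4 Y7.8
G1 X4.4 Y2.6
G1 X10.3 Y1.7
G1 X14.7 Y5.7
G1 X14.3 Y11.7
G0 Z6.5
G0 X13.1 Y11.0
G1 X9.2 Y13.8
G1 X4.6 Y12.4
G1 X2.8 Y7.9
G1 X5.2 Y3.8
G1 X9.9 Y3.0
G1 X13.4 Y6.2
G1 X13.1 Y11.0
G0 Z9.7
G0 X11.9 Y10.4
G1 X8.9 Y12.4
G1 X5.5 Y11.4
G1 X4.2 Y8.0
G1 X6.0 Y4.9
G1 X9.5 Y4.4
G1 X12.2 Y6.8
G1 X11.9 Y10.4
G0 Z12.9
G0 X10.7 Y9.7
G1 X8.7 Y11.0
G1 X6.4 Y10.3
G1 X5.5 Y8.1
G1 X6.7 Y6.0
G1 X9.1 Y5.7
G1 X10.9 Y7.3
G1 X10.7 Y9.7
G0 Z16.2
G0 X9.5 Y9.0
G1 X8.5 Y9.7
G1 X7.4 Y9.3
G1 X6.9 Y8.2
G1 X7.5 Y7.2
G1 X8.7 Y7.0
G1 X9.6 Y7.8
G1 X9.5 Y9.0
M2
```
solid part
  facet normal 0.0000 0.0000 -1.0000
    outer loop
      vertex 2.7 14.4 0.0
      vertex 9.6 16.5 0.0
      vertex 15.5 12.4 0.0
    endloop
  endfacet
  facet normal 0.0000 0.0000 -1.0000
    outer loop
      vertex 0.0 7.7 0.0
      vertex 2.7 14.4 0.0
      vertex 15.5 12.4 0.0
    endloop
  endfacet
  facet normal 0.0000 0.0000 -1.0000
    outer loop
      vertex 3.6 1.5 0.0
      vertex 0.0 7.7 0.0
      vertex 15.5 12.4 0.0
    endloop
  endfacet
  facet normal 0.0000 0.0000 -1.0000
    outer loop
      vertex 10.7 0.4 0.0
      vertex 3.6 1.5 0.0
      vertex 15.5 12.4 0.0
    endloop
  endfacet
  facet normal 0.0000 0.0000 -1.0000
    outer loop
      vertex 16.0 5.2 0.0
      vertex 10.7 0.4 0.0
      vertex 15.5 12.4 0.0
    endloop
  endfacet
  facet normal 0.5325 0.7663 0.3596
    outer loop
      vertex 15.5 12.4 0.0
      vertex 9.6 16.5 0.0
      vertex 8.3 8.3 19.4
    endloop
  endfacet
  facet normal -0.2717 0.8928 0.3592
    outer loop
      vertex 9.6 16.5 0.0
      vertex 2.7 14.4 0.0
      vertex 8.3 8.3 19.4
    endloop
  endfacet
  facet normal -0.8655 0.3488 0.3595
    outer loop
      vertex 2.7 14.4 0.0
      vertex 0.0 7.7 0.0
      vertex 8.3 8.3 19.4
    endloop
  endfacet
  facet normal -0.8069 -0.4685 0.3597
    outer loop
      vertex 0.0 7.7 0.0
      vertex 3.6 1.5 0.0
      vertex 8.3 8.3 19.4
    endloop
  endfacet
  facet normal -0.1430 -0.9227 0.3581
    outer loop
      vertex 3.6 1.5 0.0
      vertex 10.7 0.4 0.0
      vertex 8.3 8.3 19.4
    endloop
  endfacet
  facet normal 0.6265 -0.6917 0.3592
    outer loop
      vertex 10.7 0.4 0.0
      vertex 16.0 5.2 0.0
      vertex 8.3 8.3 19.4
    endloop
  endfacet
  facet normal 0.9310 0.0647 0.3592
    outer loop
      vertex 16.0 5.2 0.0
      vertex 15.5 12.4 0.0
      vertex 8.3 8.3 19.4
    endloop
  endfacet
endsolid part

The G0 Z moves step by Δz≈3.2 mm. The G1 loops shrink linearly with z, so the solid tapers from its base footprint up to z≈19.4. Closing with a flat bottom cap and the tapered top and triangulating gives 12 facets — a regular 7-sided pyramid, base circumscribed radius ≈ 8.3 mm, apex at z ≈ 19.4 mm.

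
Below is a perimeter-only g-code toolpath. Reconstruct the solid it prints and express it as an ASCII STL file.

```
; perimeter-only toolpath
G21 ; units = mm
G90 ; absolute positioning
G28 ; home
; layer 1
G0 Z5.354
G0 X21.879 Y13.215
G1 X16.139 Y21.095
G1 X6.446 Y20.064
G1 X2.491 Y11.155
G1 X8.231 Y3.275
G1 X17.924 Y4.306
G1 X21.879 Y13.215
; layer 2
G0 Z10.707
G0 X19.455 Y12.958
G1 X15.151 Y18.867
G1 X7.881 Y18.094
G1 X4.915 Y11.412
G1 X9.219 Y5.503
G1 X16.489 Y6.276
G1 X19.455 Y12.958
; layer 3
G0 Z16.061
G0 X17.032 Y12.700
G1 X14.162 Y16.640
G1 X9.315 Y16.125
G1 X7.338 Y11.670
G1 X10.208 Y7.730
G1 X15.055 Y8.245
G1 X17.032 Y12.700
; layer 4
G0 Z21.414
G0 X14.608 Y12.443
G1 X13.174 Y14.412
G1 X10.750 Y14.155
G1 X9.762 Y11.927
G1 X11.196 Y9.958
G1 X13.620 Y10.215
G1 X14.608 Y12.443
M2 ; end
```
solid part
  facet normal 0.0000 0.0000 -1.0000
    outer loop
      vertex 5.011 22.034 0.000
      vertex 17.128 23.322 0.000
      vertex 24.302 13.473 0.000
    endloop
  endfacet
  facet normal 0.0000 0.0000 -1.0000
    outer loop
      vertex 0.068 10.897 0.000
      vertex 5.011 22.034 0.000
      vertex 24.302 13.473 0.000
    endloop
  endfacet
  facet normal 0.0000 0.0000 -1.0000
    outer loop
      vertex 7.242 1.048 0.000
      vertex 0.068 10.897 0.000
      vertex 24.302 13.473 0.000
    endloop
  endfacet
  facet normal 0.0000 0.0000 -1.0000
    outer loop
      vertex 19.359 2.336 0.000
      vertex 7.242 1.048 0.000
      vertex 24.302 13.473 0.000
    endloop
  endfacet
  facet normal 0.7520 0.5477 0.3668
    outer loop
      vertex 24.302 13.473 0.000
      vertex 17.128 23.322 0.000
      vertex 12.185 12.185 26.768
    endloop
  endfacet
  facet normal -0.0983 0.9251 0.3667
    outer loop
      vertex 17.128 23.322 0.000
      vertex 5.011 22.034 0.000
      vertex 12.185 12.185 26.768
    endloop
  endfacet
  facet normal -0.8503 0.3774 0.3668
    outer loop
      vertex 5.011 22.034 0.000
      vertex 0.068 10.897 0.000
      vertex 12.185 12.185 26.768
    endloop
  endfacet
  facet normal -0.7520 -0.5477 0.3668
    outer loop
      vertex 0.068 10.897 0.000
      vertex 7.242 1.048 0.000
      vertex 12.185 12.185 26.768
    endloop
  endfacet
  facet normal 0.0983 -0.9251 0.3667
    outer loop
      vertex 7.242 1.048 0.000
      vertex 19.359 2.336 0.000
      vertex 12.185 12.185 26.768
    endloop
  endfacet
  facet normal 0.8503 -0.3774 0.3668
    outer loop
      vertex 19.359 2.336 0.000
      vertex 24.302 13.473 0.000
      vertex 12.185 12.185 26.768
    endloop
  endfacet
endsolid part

The G0 Z moves step by Δz≈5.354 mm. The G1 loops shrink linearly with z, so the solid tapers from its base footprint up to z≈26.8. Closing with a flat bottom cap and the tapered top and triangulating gives 10 facets — a regular 6-sided pyramid, base circumscribed radius ≈ 12.2 mm, apex at z ≈ 26.8 mm.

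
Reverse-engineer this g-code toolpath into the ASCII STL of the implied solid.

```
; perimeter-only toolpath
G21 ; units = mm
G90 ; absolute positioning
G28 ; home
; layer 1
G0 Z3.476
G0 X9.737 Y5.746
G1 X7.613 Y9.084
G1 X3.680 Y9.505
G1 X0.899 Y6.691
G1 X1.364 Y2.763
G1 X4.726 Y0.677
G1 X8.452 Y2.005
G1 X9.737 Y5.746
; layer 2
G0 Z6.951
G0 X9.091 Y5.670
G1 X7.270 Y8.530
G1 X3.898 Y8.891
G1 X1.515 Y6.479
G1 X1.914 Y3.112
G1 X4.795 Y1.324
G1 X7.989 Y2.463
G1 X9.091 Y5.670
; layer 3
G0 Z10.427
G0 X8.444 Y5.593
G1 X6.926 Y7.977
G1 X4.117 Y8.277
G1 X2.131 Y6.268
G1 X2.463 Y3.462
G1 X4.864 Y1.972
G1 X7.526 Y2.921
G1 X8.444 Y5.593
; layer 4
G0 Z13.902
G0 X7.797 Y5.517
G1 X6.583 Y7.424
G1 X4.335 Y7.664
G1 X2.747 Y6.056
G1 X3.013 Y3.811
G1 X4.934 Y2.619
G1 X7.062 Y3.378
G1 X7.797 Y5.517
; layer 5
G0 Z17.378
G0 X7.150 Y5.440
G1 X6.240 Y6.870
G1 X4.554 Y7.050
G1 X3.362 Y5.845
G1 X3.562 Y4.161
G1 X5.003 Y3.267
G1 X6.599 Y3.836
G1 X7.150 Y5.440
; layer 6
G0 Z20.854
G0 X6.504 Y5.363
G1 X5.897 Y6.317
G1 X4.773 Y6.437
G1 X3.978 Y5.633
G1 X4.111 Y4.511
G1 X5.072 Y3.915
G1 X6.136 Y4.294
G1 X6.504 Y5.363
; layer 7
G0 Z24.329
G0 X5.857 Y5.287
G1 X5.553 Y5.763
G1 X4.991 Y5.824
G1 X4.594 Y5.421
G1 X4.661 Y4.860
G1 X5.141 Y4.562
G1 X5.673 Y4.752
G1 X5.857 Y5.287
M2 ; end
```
solid part
  facet normal 0.0000 0.0000 -1.0000
    outer loop
      vertex 3.461 10.118 0.000
      vertex 7.956 9.637 0.000
      vertex 10.384 5.823 0.000
    endloop
  endfacet
  facet normal 0.0000 0.0000 -1.0000
    outer loop
      vertex 0.283 6.902 0.000
      vertex 3.461 10.118 0.000
      vertex 10.384 5.823 0.000
    endloop
  endfacet
  facet normal 0.0000 0.0000 -1.0000
    outer loop
      vertex 0.815 2.413 0.000
      vertex 0.283 6.902 0.000
      vertex 10.384 5.823 0.000
    endloop
  endfacet
  facet normal 0.0000 0.0000 -1.0000
    outer loop
      vertex 4.657 0.029 0.000
      vertex 0.815 2.413 0.000
      vertex 10.384 5.823 0.000
    endloop
  endfacet
  facet normal 0.0000 0.0000 -1.0000
    outer loop
      vertex 8.915 1.547 0.000
      vertex 4.657 0.029 0.000
      vertex 10.384 5.823 0.000
    endloop
  endfacet
  facet normal 0.8318 0.5295 0.1665
    outer loop
      vertex 10.384 5.823 0.000
      vertex 7.956 9.637 0.000
      vertex 5.210 5.210 27.805
    endloop
  endfacet
  facet normal 0.1049 0.9804 0.1665
    outer loop
      vertex 7.956 9.637 0.000
      vertex 3.461 10.118 0.000
      vertex 5.210 5.210 27.805
    endloop
  endfacet
  facet normal -0.7014 0.6931 0.1665
    outer loop
      vertex 3.461 10.118 0.000
      vertex 0.283 6.902 0.000
      vertex 5.210 5.210 27.805
    endloop
  endfacet
  facet normal -0.9792 -0.1160 0.1665
    outer loop
      vertex 0.283 6.902 0.000
      vertex 0.815 2.413 0.000
      vertex 5.210 5.210 27.805
    endloop
  endfacet
  facet normal -0.5199 -0.8379 0.1665
    outer loop
      vertex 0.815 2.413 0.000
      vertex 4.657 0.029 0.000
      vertex 5.210 5.210 27.805
    endloop
  endfacet
  facet normal 0.3311 -0.9288 0.1665
    outer loop
      vertex 4.657 0.029 0.000
      vertex 8.915 1.547 0.000
      vertex 5.210 5.210 27.805
    endloop
  endfacet
  facet normal 0.9326 -0.3204 0.1665
    outer loop
      vertex 8.915 1.547 0.000
      vertex 10.384 5.823 0.000
      vertex 5.210 5.210 27.805
    endloop
  endfacet
endsolid part

The G0 Z moves step by Δz≈3.476 mm. The G1 loops shrink linearly with z, so the solid tapers from its base footprint up to z≈27.8. Closing with a flat bottom cap and the tapered top and triangulating gives 12 facets — a regular 7-sided pyramid, base circumscribed radius ≈ 5.21 mm, apex at z ≈ 27.8 mm.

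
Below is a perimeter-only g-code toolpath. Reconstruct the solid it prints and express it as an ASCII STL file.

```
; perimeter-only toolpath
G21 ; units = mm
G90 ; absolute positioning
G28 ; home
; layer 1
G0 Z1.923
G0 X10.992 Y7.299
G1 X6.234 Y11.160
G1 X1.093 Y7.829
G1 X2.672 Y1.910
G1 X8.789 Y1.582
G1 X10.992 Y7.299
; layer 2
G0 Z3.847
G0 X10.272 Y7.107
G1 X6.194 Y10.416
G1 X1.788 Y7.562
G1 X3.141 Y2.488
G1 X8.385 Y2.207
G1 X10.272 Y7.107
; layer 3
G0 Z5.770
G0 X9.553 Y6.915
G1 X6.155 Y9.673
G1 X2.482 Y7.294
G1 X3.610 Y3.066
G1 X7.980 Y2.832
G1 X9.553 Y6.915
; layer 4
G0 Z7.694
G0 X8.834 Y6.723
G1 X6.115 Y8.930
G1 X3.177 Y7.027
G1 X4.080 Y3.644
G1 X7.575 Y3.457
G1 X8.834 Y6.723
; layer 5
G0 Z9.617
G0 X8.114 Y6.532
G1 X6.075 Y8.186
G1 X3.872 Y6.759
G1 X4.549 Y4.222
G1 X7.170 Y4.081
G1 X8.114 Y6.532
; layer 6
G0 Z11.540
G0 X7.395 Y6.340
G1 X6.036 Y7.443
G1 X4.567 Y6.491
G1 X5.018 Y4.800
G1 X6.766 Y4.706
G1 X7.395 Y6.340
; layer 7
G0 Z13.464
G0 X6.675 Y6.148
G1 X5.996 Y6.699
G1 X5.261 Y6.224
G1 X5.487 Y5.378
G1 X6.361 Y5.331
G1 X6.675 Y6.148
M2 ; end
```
solid part
  facet normal 0.0000 0.0000 -1.0000
    outer loop
      vertex 0.398 8.097 0.000
      vertex 6.274 11.903 0.000
      vertex 11.711 7.491 0.000
    endloop
  endfacet
  facet normal 0.0000 0.0000 -1.0000
    outer loop
      vertex 2.203 1.332 0.000
      vertex 0.398 8.097 0.000
      vertex 11.711 7.491 0.000
    endloop
  endfacet
  facet normal 0.0000 0.0000 -1.0000
    outer loop
      vertex 9.194 0.957 0.000
      vertex 2.203 1.332 0.000
      vertex 11.711 7.491 0.000
    endloop
  endfacet
  facet normal 0.6013 0.7410 0.2988
    outer loop
      vertex 11.711 7.491 0.000
      vertex 6.274 11.903 0.000
      vertex 5.956 5.956 15.387
    endloop
  endfacet
  facet normal -0.5188 0.8010 0.2988
    outer loop
      vertex 6.274 11.903 0.000
      vertex 0.398 8.097 0.000
      vertex 5.956 5.956 15.387
    endloop
  endfacet
  facet normal -0.9221 -0.2460 0.2988
    outer loop
      vertex 0.398 8.097 0.000
      vertex 2.203 1.332 0.000
      vertex 5.956 5.956 15.387
    endloop
  endfacet
  facet normal -0.0511 -0.9529 0.2988
    outer loop
      vertex 2.203 1.332 0.000
      vertex 9.194 0.957 0.000
      vertex 5.956 5.956 15.387
    endloop
  endfacet
  facet normal 0.8905 -0.3430 0.2988
    outer loop
      vertex 9.194 0.957 0.000
      vertex 11.711 7.491 0.000
      vertex 5.956 5.956 15.387
    endloop
  endfacet
endsolid part

The G0 Z moves step by Δz≈1.923 mm. The G1 loops shrink linearly with z, so the solid tapers from its base footprint up to z≈15.4. Closing with a flat bottom cap and the tapered top and triangulating gives 8 facets — a regular 5-sided pyramid, base circumscribed radius ≈ 5.96 mm, apex at z ≈ 15.4 mm.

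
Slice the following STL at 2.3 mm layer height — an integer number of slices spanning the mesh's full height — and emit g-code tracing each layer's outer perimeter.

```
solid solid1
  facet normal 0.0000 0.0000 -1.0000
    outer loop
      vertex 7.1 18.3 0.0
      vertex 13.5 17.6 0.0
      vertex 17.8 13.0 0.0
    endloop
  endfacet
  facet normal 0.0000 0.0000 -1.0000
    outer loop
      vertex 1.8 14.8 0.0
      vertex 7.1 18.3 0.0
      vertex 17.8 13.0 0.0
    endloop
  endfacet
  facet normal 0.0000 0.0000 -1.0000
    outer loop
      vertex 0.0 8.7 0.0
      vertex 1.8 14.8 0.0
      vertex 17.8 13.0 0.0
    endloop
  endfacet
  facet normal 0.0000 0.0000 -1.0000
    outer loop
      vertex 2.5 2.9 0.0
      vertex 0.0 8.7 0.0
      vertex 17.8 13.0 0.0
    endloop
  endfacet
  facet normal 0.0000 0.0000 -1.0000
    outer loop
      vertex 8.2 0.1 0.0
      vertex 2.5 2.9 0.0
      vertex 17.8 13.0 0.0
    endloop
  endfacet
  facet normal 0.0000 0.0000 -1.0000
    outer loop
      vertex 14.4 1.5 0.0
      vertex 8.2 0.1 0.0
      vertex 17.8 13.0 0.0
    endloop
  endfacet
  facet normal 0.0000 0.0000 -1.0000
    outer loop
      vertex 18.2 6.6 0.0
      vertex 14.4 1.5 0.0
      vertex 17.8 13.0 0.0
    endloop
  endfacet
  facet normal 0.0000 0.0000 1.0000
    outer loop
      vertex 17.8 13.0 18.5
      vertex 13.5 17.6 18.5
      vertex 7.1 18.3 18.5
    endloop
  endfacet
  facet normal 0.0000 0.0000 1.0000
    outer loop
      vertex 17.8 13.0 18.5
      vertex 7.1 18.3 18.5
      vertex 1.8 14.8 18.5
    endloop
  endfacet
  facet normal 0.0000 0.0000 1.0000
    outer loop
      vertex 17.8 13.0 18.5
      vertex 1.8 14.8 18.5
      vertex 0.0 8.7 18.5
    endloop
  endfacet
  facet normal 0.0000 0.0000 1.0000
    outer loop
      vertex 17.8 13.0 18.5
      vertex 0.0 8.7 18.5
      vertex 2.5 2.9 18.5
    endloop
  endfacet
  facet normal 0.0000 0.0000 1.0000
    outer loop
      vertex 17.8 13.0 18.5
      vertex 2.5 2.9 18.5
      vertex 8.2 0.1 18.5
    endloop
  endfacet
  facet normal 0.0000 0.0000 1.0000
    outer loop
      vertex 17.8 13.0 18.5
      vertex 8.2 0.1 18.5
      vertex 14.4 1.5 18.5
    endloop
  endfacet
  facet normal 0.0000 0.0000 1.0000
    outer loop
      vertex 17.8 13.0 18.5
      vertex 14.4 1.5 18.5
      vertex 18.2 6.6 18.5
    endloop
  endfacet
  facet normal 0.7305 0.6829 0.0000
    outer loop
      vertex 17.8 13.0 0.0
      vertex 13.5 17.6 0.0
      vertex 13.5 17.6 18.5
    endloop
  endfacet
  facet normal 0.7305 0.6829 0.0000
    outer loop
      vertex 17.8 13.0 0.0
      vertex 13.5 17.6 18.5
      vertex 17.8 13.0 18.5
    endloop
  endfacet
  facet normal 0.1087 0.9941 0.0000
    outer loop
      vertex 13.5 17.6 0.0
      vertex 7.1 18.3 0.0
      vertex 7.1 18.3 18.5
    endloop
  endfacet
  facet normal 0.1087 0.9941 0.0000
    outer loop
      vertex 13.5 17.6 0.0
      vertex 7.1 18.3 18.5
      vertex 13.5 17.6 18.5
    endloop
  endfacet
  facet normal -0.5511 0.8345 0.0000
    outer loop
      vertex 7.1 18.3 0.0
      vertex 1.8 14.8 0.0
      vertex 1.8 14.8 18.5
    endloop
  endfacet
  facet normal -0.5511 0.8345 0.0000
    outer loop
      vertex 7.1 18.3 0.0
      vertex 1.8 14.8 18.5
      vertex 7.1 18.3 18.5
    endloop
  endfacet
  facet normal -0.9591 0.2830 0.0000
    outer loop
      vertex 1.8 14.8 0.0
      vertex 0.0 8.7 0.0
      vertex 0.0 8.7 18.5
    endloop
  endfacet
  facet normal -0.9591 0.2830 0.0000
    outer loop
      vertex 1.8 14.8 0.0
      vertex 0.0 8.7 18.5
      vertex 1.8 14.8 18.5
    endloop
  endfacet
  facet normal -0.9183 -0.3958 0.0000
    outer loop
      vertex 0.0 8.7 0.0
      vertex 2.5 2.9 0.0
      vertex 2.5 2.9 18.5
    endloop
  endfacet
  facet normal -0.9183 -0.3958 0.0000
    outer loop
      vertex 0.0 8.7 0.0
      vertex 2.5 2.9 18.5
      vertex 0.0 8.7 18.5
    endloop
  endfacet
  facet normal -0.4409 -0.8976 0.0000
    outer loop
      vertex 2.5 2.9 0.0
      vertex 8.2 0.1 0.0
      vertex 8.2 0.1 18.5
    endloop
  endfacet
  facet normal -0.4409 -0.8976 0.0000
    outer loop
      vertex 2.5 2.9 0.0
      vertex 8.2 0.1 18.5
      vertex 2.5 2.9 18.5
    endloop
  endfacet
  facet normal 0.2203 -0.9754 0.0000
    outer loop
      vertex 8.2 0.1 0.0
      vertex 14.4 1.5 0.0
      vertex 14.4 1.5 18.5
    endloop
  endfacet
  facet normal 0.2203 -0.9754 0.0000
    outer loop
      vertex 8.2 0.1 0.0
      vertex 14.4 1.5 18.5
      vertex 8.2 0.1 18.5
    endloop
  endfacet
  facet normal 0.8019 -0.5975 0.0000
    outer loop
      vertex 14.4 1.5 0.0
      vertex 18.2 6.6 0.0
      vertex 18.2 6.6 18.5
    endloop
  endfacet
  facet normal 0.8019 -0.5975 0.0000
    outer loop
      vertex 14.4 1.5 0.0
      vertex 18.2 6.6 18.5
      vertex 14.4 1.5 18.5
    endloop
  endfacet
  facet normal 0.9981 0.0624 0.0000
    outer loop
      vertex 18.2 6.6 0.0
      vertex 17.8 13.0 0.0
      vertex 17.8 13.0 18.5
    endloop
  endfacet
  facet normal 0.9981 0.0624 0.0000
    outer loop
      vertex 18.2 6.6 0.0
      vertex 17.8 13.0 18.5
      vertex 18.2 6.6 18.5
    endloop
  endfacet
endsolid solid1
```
; perimeter-only toolpath
G21 ; units = mm
G90 ; absolute positioning
G28 ; home
; layer 1
G0 Z2.3
G0 X17.8 Y13.0
G1 X13.5 Y17.6
G1 X7.1 Y18.3
G1 X1.8 Y14.8
G1 X0.0 Y8.7
G1 X2.5 Y2.9
G1 X8.2 Y0.1
G1 X14.4 Y1.5
G1 X18.2 Y6.6
G1 X17.8 Y13.0
; layer 2
G0 Z4.6
G0 X17.8 Y13.0
G1 X13.5 Y17.6
G1 X7.1 Y18.3
G1 X1.8 Y14.8
G1 X0.0 Y8.7
G1 X2.5 Y2.9
G1 X8.2 Y0.1
G1 X14.4 Y1.5
G1 X18.2 Y6.6
G1 X17.8 Y13.0
; layer 3
G0 Z6.9
G0 X17.8 Y13.0
G1 X13.5 Y17.6
G1 X7.1 Y18.3
G1 X1.8 Y14.8
G1 X0.0 Y8.7
G1 X2.5 Y2.9
G1 X8.2 Y0.1
G1 X14.4 Y1.5
G1 X18.2 Y6.6
G1 X17.8 Y13.0
; layer 4
G0 Z9.2
G0 X17.8 Y13.0
G1 X13.5 Y17.6
G1 X7.1 Y18.3
G1 X1.8 Y14.8
G1 X0.0 Y8.7
G1 X2.5 Y2.9
G1 X8.2 Y0.1
G1 X14.4 Y1.5
G1 X18.2 Y6.6
G1 X17.8 Y13.0
; layer 5
G0 Z11.6
G0 X17.8 Y13.0
G1 X13.5 Y17.6
G1 X7.1 Y18.3
G1 X1.8 Y14.8
G1 X0.0 Y8.7
G1 X2.5 Y2.9
G1 X8.2 Y0.1
G1 X14.4 Y1.5
G1 X18.2 Y6.6
G1 X17.8 Y13.0
; layer 6
G0 Z13.9
G0 X17.8 Y13.0
G1 X13.5 Y17.6
G1 X7.1 Y18.3
G1 X1.8 Y14.8
G1 X0.0 Y8.7
G1 X2.5 Y2.9
G1 X8.2 Y0.1
G1 X14.4 Y1.5
G1 X18.2 Y6.6
G1 X17.8 Y13.0
; layer 7
G0 Z16.2
G0 X17.8 Y13.0
G1 X13.5 Y17.6
G1 X7.1 Y18.3
G1 X1.8 Y14.8
G1 X0.0 Y8.7
G1 X2.5 Y2.9
G1 X8.2 Y0.1
G1 X14.4 Y1.5
G1 X18.2 Y6.6
G1 X17.8 Y13.0
; layer 8
G0 Z18.5
G0 X17.8 Y13.0
G1 X13.5 Y17.6
G1 X7.1 Y18.3
G1 X1.8 Y14.8
G1 X0.0 Y8.7
G1 X2.5 Y2.9
G1 X8.2 Y0.1
G1 X14.4 Y1.5
G1 X18.2 Y6.6
G1 X17.8 Y13.0
M2 ; end

The solid is a regular 9-sided prism (a cylinder approximated with 9 flat sides), circumscribed radius ≈ 9.3 mm, height ≈ 18.5 mm. Slicing at Δz = 2.3 mm — 8 equal slices spanning the solid's height, so layer i sits at z = i·h/8 — gives 8 non-empty perimeters. Each is a 9-segment closed polygon; G0 lifts to the layer z and rapids to the start vertex, then G1 traces the edges.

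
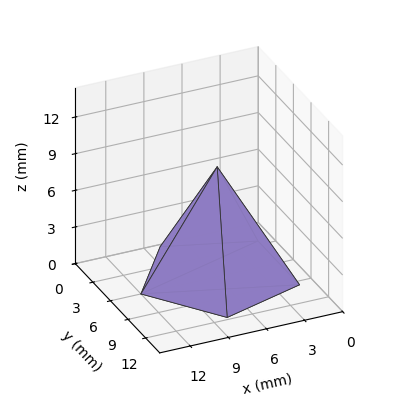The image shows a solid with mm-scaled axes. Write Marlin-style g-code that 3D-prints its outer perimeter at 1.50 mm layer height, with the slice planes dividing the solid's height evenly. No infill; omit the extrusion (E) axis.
Reading the render: the shape is a regular 5-sided pyramid, base circumscribed radius ≈ 6 mm, apex at z ≈ 9 mm (dimensions read to the nearest mm from the axis ticks). For the g-code, the solid's height is divided into equal slices at the stated Δz and each level perimeter traced with G1 moves after a G0 lift.

; perimeter-only toolpath
G21 ; units = mm
G90 ; absolute positioning
G28 ; home
; layer 1
G0 Z1.50
G0 X11.00 Y6.00
G1 X7.54 Y10.76
G1 X1.96 Y8.94
G1 X1.96 Y3.06
G1 X7.54 Y1.24
G1 X11.00 Y6.00
; layer 2
G0 Z3.00
G0 X10.00 Y6.00
G1 X7.23 Y9.81
G1 X2.77 Y8.35
G1 X2.77 Y3.65
G1 X7.23 Y2.19
G1 X10.00 Y6.00
; layer 3
G0 Z4.50
G0 X9.00 Y6.00
G1 X6.92 Y8.86
G1 X3.58 Y7.76
G1 X3.58 Y4.24
G1 X6.92 Y3.15
G1 X9.00 Y6.00
; layer 4
G0 Z6.00
G0 X8.00 Y6.00
G1 X6.62 Y7.90
G1 X4.38 Y7.18
G1 X4.38 Y4.82
G1 X6.62 Y4.10
G1 X8.00 Y6.00
; layer 5
G0 Z7.50
G0 X7.00 Y6.00
G1 X6.31 Y6.95
G1 X5.19 Y6.59
G1 X5.19 Y5.41
G1 X6.31 Y5.05
G1 X7.00 Y6.00
M2 ; end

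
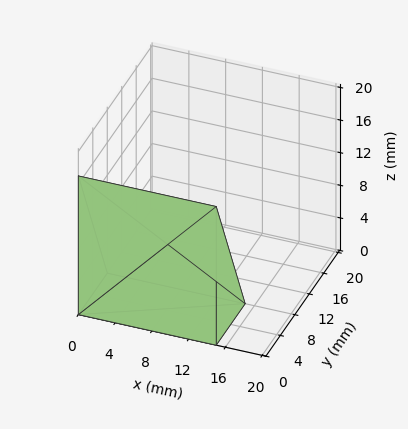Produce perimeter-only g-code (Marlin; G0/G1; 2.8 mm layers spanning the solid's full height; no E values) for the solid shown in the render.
Reading the render: the shape is a wedge (ramp): 15 × 8 mm base, rising to 17 mm along the y=0 edge and sloping linearly to z=0 at y=8 (dimensions read to the nearest mm from the axis ticks). For the g-code, the solid's height is divided into equal slices at the stated Δz and each level perimeter traced with G1 moves after a G0 lift.

; perimeter-only toolpath
G21 ; units = mm
G90 ; absolute positioning
G28 ; home
; layer 1
G0 Z2.8
G0 X0.0 Y0.0
G1 X15.0 Y0.0
G1 X15.0 Y6.7
G1 X0.0 Y6.7
G1 X0.0 Y0.0
; layer 2
G0 Z5.7
G0 X0.0 Y0.0
G1 X15.0 Y0.0
G1 X15.0 Y5.3
G1 X0.0 Y5.3
G1 X0.0 Y0.0
; layer 3
G0 Z8.5
G0 X0.0 Y0.0
G1 X15.0 Y0.0
G1 X15.0 Y4.0
G1 X0.0 Y4.0
G1 X0.0 Y0.0
; layer 4
G0 Z11.3
G0 X0.0 Y0.0
G1 X15.0 Y0.0
G1 X15.0 Y2.7
G1 X0.0 Y2.7
G1 X0.0 Y0.0
; layer 5
G0 Z14.2
G0 X0.0 Y0.0
G1 X15.0 Y0.0
G1 X15.0 Y1.3
G1 X0.0 Y1.3
G1 X0.0 Y0.0
M2 ; end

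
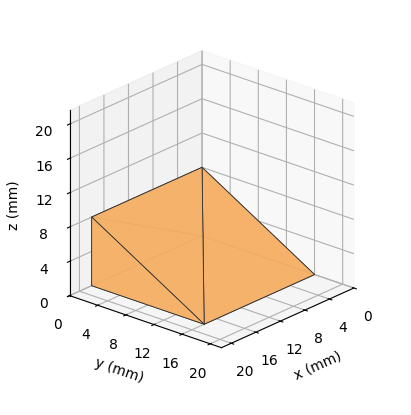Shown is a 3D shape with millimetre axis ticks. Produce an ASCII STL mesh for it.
Reading the render: the shape is a wedge (ramp): 18 × 16 mm base, rising to 8 mm along the y=0 edge and sloping linearly to z=0 at y=16 (dimensions read to the nearest mm from the axis ticks). For the STL, each face is triangulated and given an outward normal.

solid part
  facet normal 0.0000 0.0000 -1.0000
    outer loop
      vertex 18.00 16.00 0.00
      vertex 18.00 0.00 0.00
      vertex 0.00 0.00 0.00
    endloop
  endfacet
  facet normal 0.0000 0.0000 -1.0000
    outer loop
      vertex 0.00 16.00 0.00
      vertex 18.00 16.00 0.00
      vertex 0.00 0.00 0.00
    endloop
  endfacet
  facet normal 0.0000 -1.0000 0.0000
    outer loop
      vertex 0.00 0.00 0.00
      vertex 18.00 0.00 0.00
      vertex 18.00 0.00 8.00
    endloop
  endfacet
  facet normal 0.0000 -1.0000 0.0000
    outer loop
      vertex 0.00 0.00 0.00
      vertex 18.00 0.00 8.00
      vertex 0.00 0.00 8.00
    endloop
  endfacet
  facet normal 0.0000 0.4472 0.8944
    outer loop
      vertex 0.00 0.00 8.00
      vertex 18.00 0.00 8.00
      vertex 18.00 16.00 0.00
    endloop
  endfacet
  facet normal 0.0000 0.4472 0.8944
    outer loop
      vertex 0.00 0.00 8.00
      vertex 18.00 16.00 0.00
      vertex 0.00 16.00 0.00
    endloop
  endfacet
  facet normal -1.0000 0.0000 0.0000
    outer loop
      vertex 0.00 0.00 8.00
      vertex 0.00 16.00 0.00
      vertex 0.00 0.00 0.00
    endloop
  endfacet
  facet normal 1.0000 0.0000 0.0000
    outer loop
      vertex 18.00 0.00 0.00
      vertex 18.00 16.00 0.00
      vertex 18.00 0.00 8.00
    endloop
  endfacet
endsolid part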